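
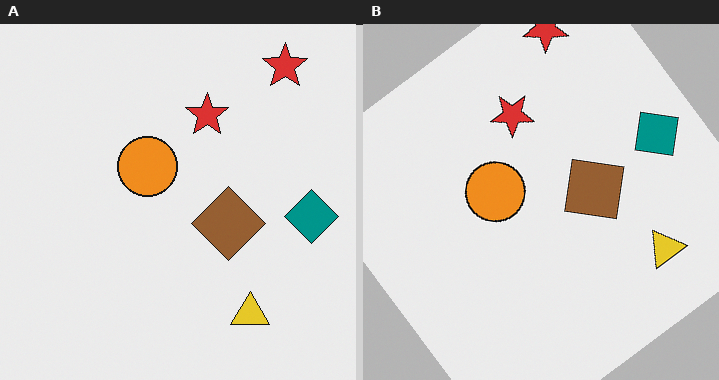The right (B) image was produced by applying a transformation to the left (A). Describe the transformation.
It was rotated counter-clockwise by a large amount — several tens of degrees.

Every shape is tilted by the same angle and the image corners show triangular fill wedges — a whole-image rotation by a non-right angle.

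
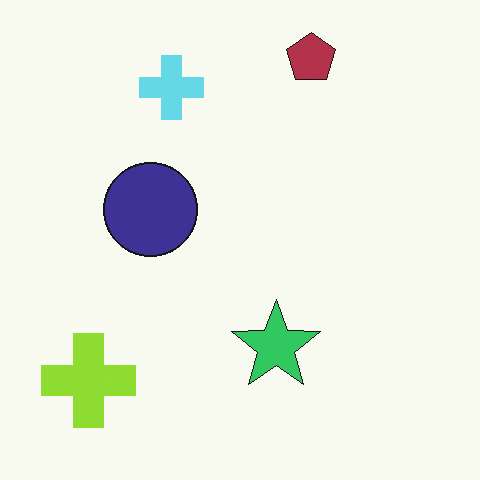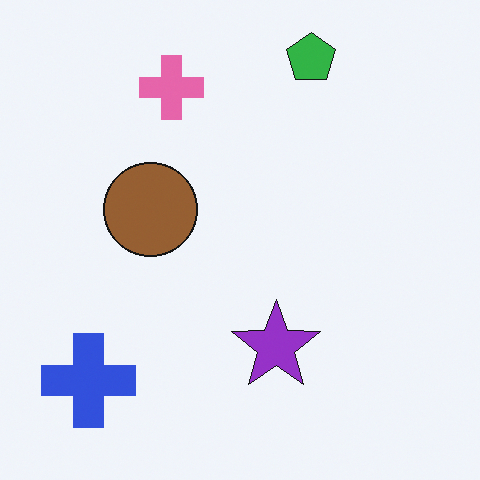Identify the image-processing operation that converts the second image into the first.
The transformation is: hue-shifted through roughly half the color wheel.

Every shape's color has rotated by the same amount around the hue wheel — a uniform hue shift.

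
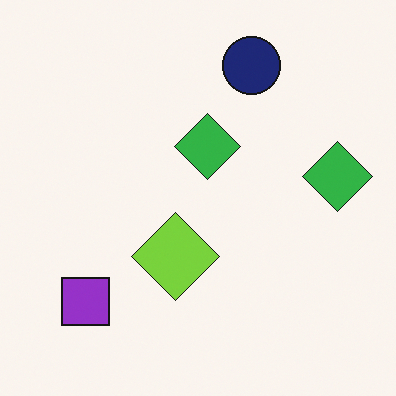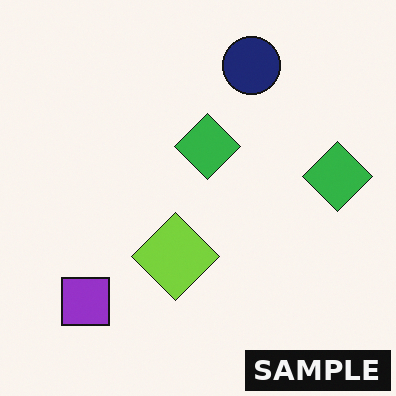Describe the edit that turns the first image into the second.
This is the original image watermarked with the text "SAMPLE" in the lower-right corner.

A dark label reading "SAMPLE" appears in the lower-right corner.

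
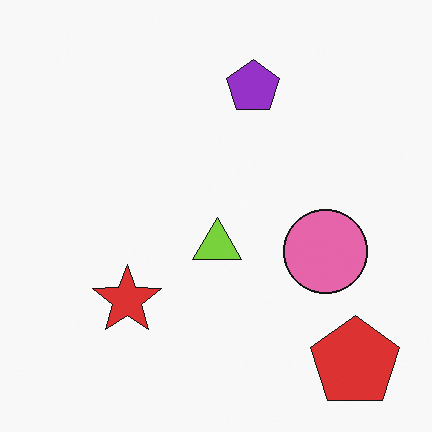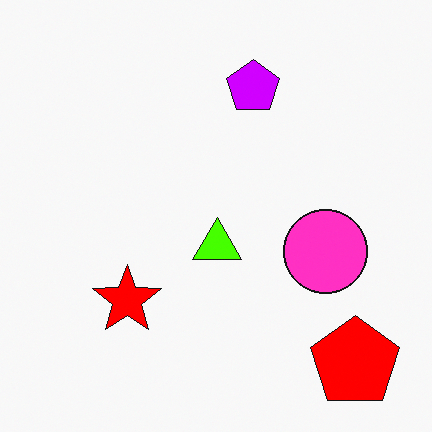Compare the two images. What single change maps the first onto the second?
It was heavily oversaturated.

All colors are more vivid — a global saturation change.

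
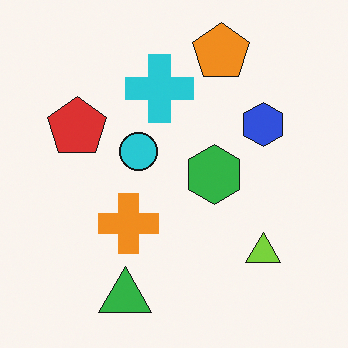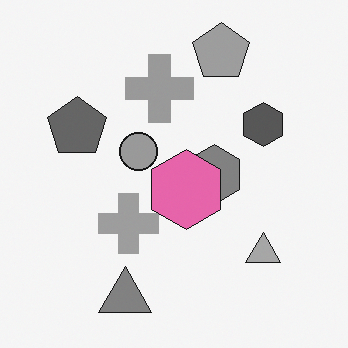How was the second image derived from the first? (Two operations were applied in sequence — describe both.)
The second image is the first converted to grayscale, then overlaid with an additional pink hexagon.

All color is removed — every shape is now a shade of grey. A pink hexagon appears in the second image that is absent from the first.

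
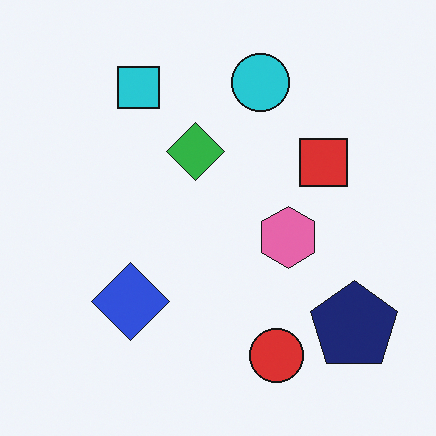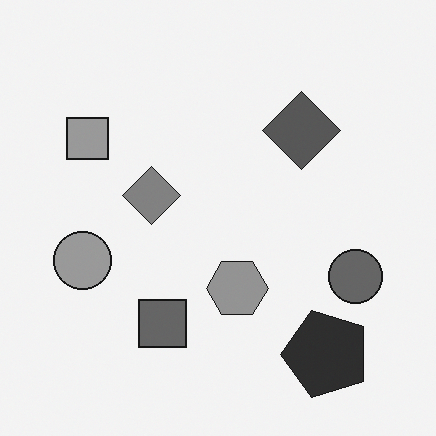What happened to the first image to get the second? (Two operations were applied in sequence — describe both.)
It was converted to grayscale, then transposed (reflected across the top-left ↔ bottom-right diagonal).

All color is removed — every shape is now a shade of grey. Shapes have swapped their row and column positions — what was in the top-right is now in the bottom-left — a diagonal reflection.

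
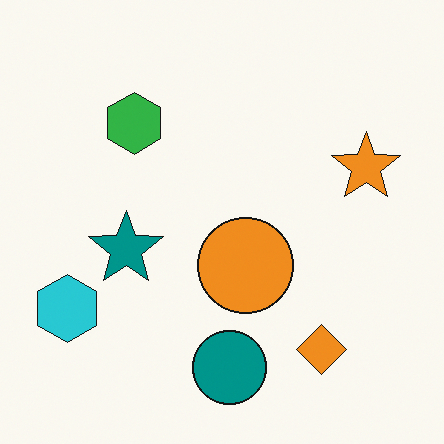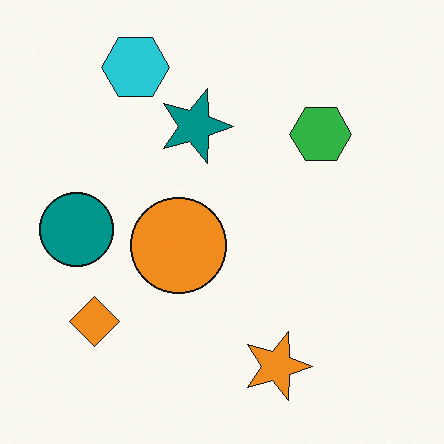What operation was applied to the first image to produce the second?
The second image is the first rotated 90° clockwise.

The cyan hexagon sits in the bottom-left of the first image and the top-left of the second — consistent with a whole-image 90° clockwise rotation.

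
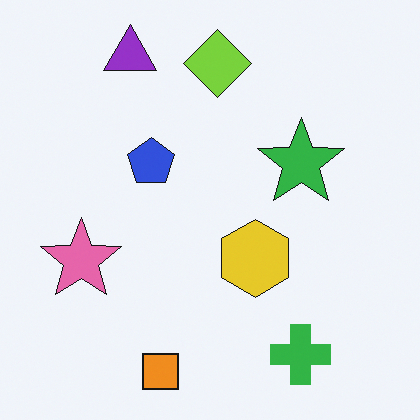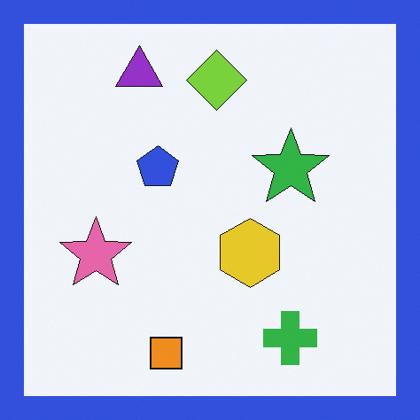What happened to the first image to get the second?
It was framed with a blue border.

A solid blue frame runs around the edge of the second image, with the content slightly shrunk inside it.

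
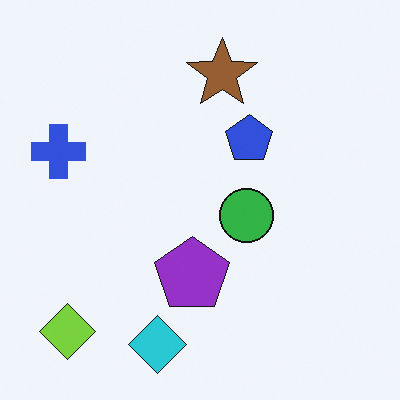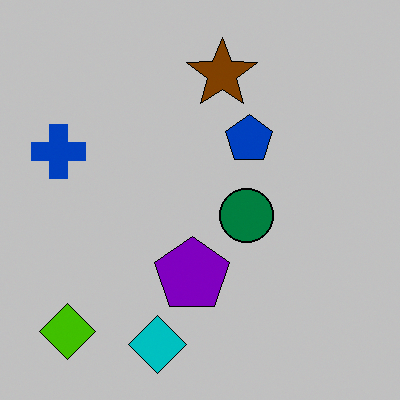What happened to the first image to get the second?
The second image is the first heavily posterized to just a handful of flat colors.

Each flat color has snapped to a coarser quantized level — most visibly, the near-white background has dropped to a flat grey.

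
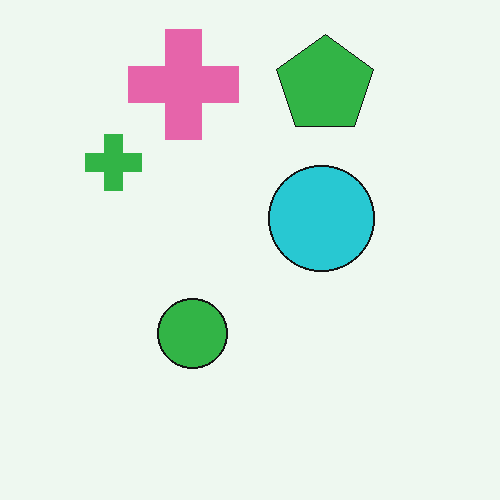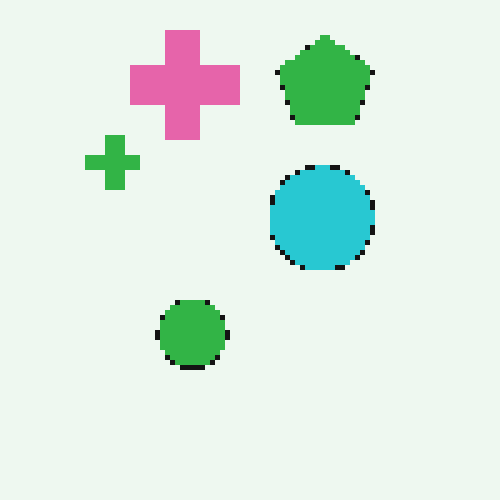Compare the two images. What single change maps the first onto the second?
Lightly pixelated (a mild mosaic effect).

Shapes are reduced to large square blocks; fine edges and outlines are lost — a downscale-then-upscale (mosaic) effect.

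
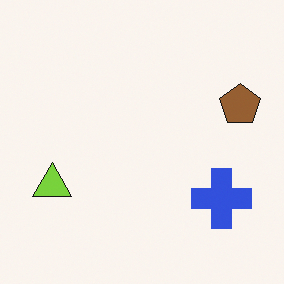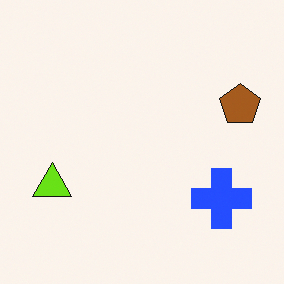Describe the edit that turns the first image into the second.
This is the original image slightly oversaturated.

All colors are more vivid — a global saturation change.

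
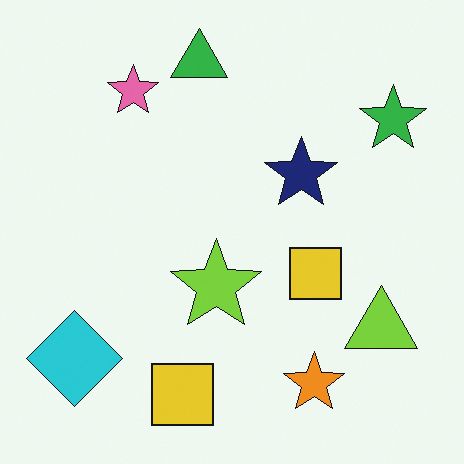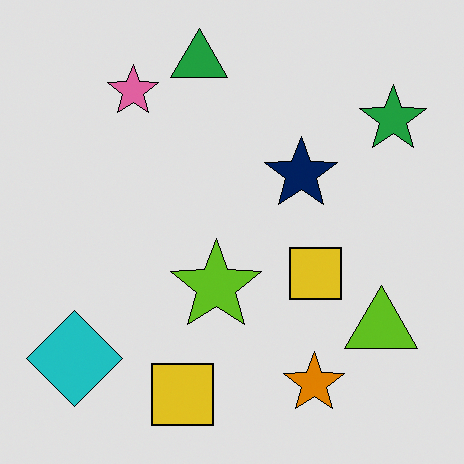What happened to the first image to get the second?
The transformation is: posterized to a reduced palette.

Each flat color has snapped to a coarser quantized level — most visibly, the near-white background has dropped to a flat grey.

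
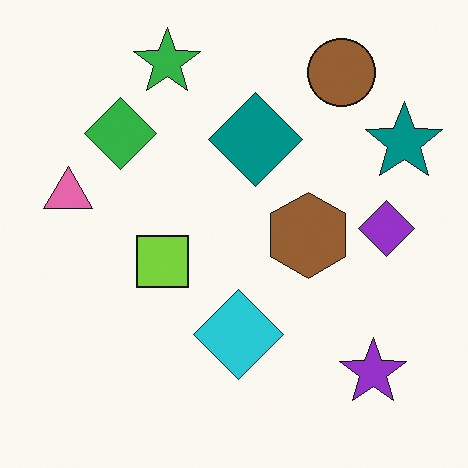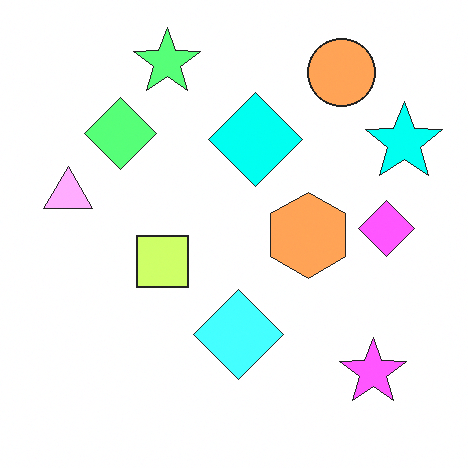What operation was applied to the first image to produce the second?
The transformation is: substantially brightened.

Every pixel — background and shapes alike — is uniformly brightened.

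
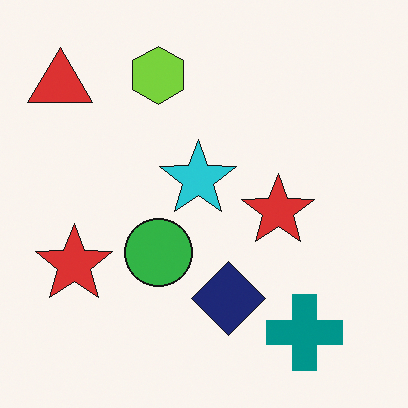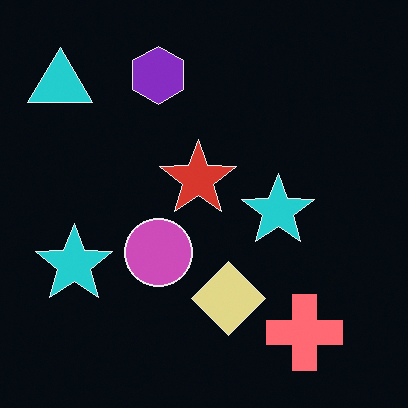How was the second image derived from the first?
The transformation is: color-inverted (negative).

The light background has become dark and every shape's color is its complement — a photographic negative.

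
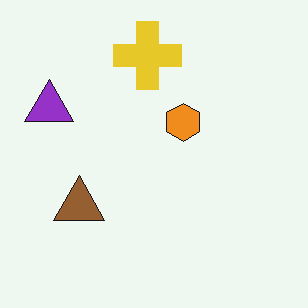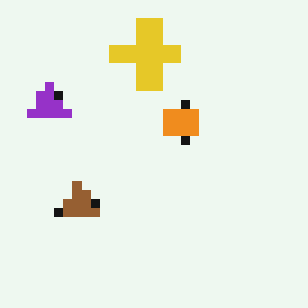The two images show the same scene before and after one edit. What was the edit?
This is the original image heavily pixelated into large blocks.

Shapes are reduced to large square blocks; fine edges and outlines are lost — a downscale-then-upscale (mosaic) effect.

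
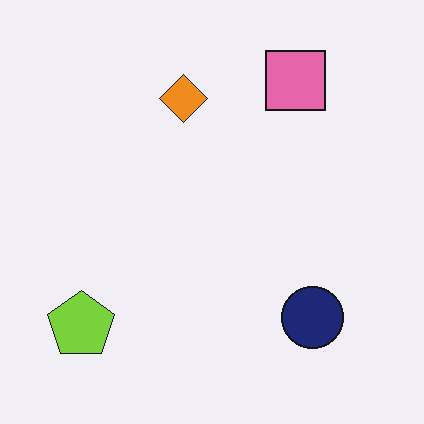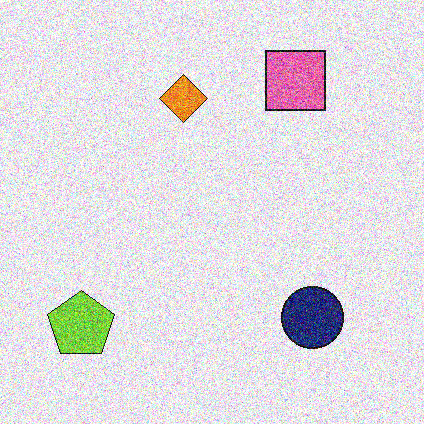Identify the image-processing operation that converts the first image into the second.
The image was degraded with heavy additive noise.

Random speckle covers the whole image, including the flat background.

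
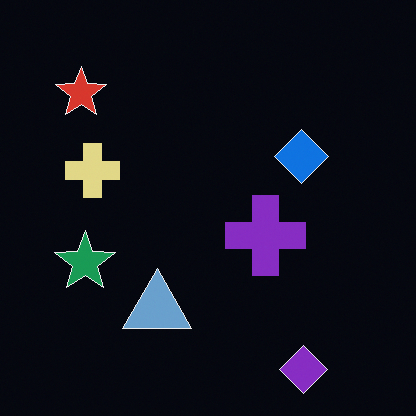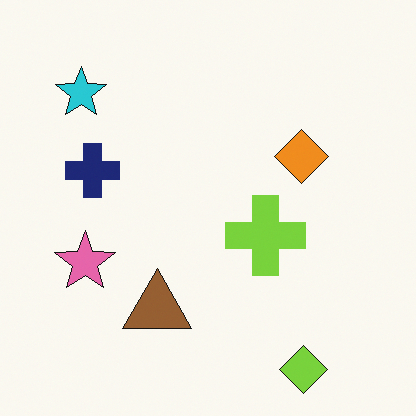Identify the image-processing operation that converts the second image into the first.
The first image is the second color-inverted (negative).

The light background has become dark and every shape's color is its complement — a photographic negative.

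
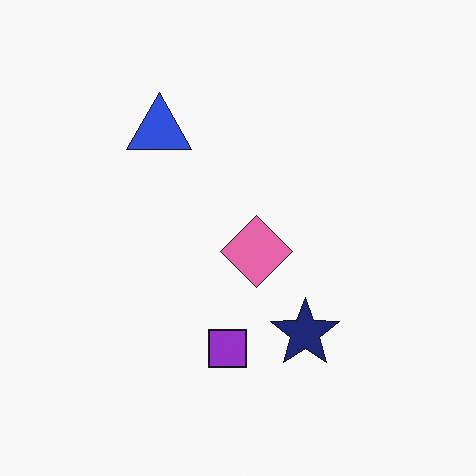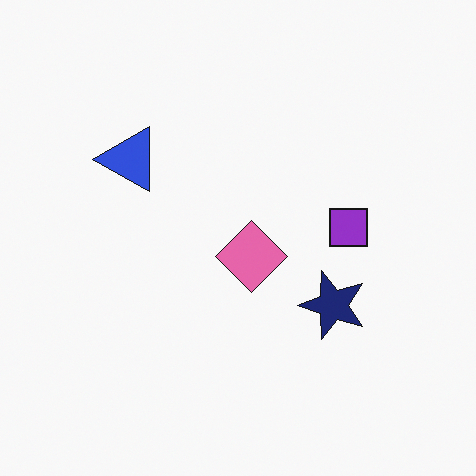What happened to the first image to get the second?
It was transposed (reflected across the top-left ↔ bottom-right diagonal).

Shapes have swapped their row and column positions — what was in the top-right is now in the bottom-left — a diagonal reflection.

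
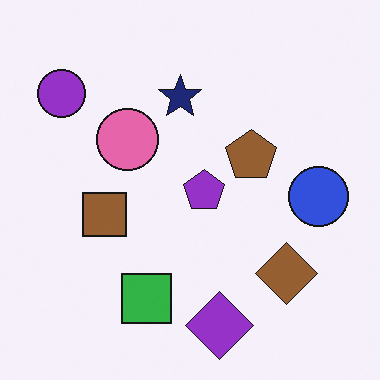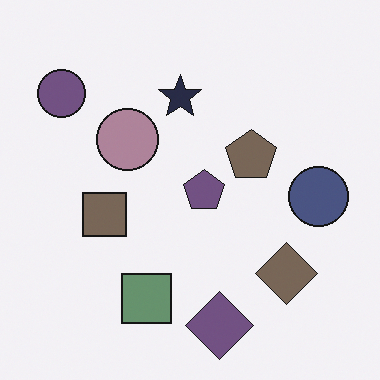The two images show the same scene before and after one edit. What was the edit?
It was heavily desaturated.

All colors are more muted and greyish — a global saturation change.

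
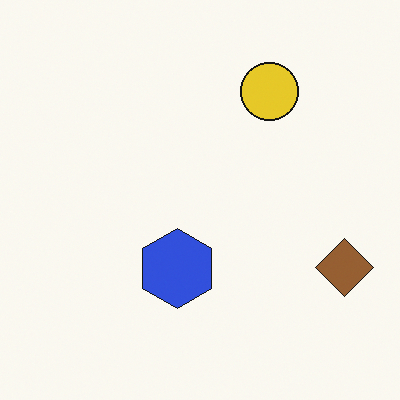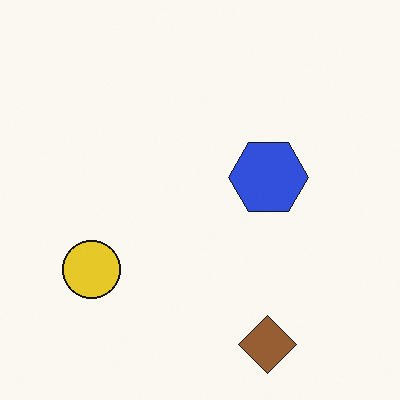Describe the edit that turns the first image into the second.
The second image is the first transposed (reflected across the top-left ↔ bottom-right diagonal).

Shapes have swapped their row and column positions — what was in the top-right is now in the bottom-left — a diagonal reflection.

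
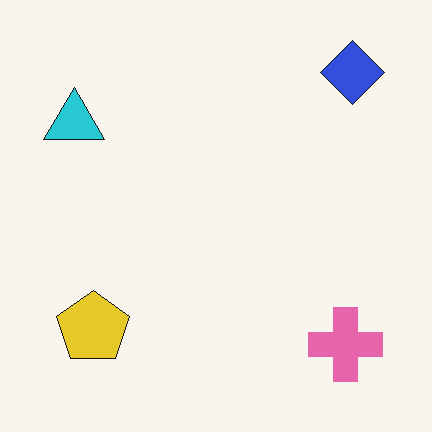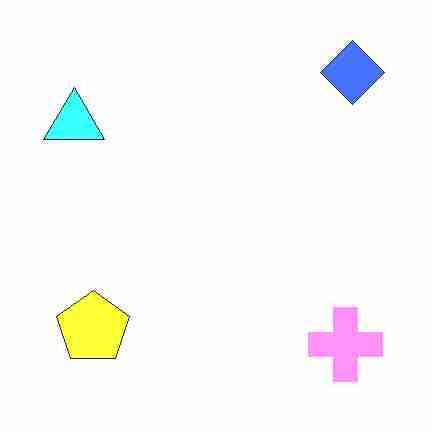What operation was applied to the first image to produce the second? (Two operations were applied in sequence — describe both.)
This is the original image brightened a lot, then degraded with heavy JPEG compression.

Every pixel — background and shapes alike — is uniformly brightened. Blocky 8×8 compression artifacts appear around shape edges and the flat background shows ringing — characteristic JPEG degradation.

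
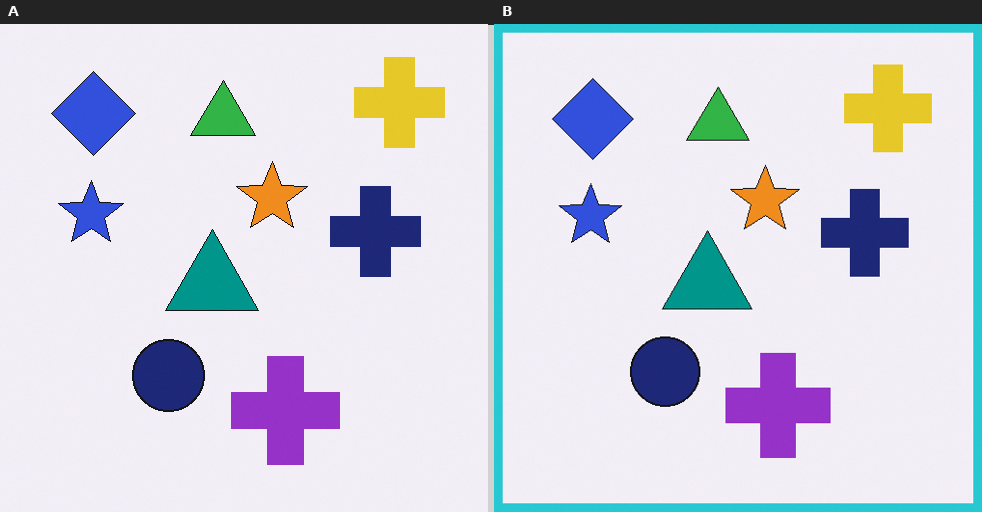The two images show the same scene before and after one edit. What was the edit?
Framed with a cyan border.

A solid cyan frame runs around the edge of the right (B) image, with the content slightly shrunk inside it.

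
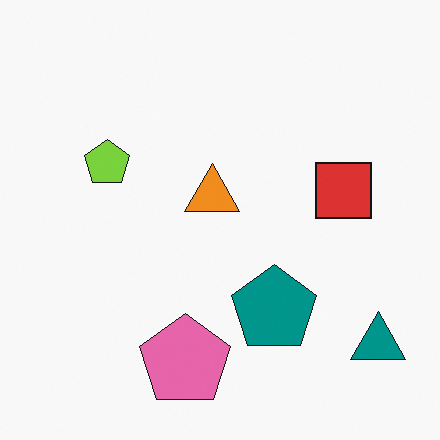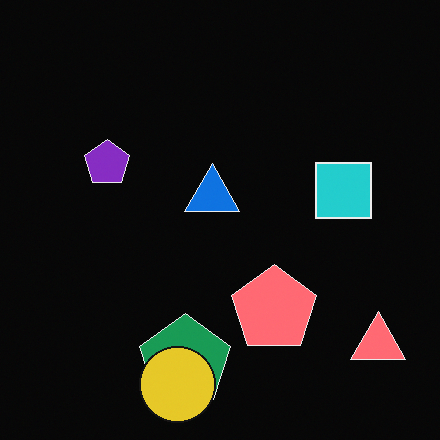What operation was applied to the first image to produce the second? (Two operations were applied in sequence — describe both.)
The second image is the first color-inverted (negative), then overlaid with an additional yellow circle.

The light background has become dark and every shape's color is its complement — a photographic negative. A yellow circle appears in the second image that is absent from the first.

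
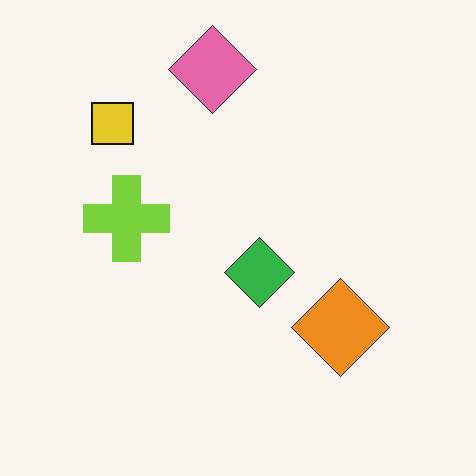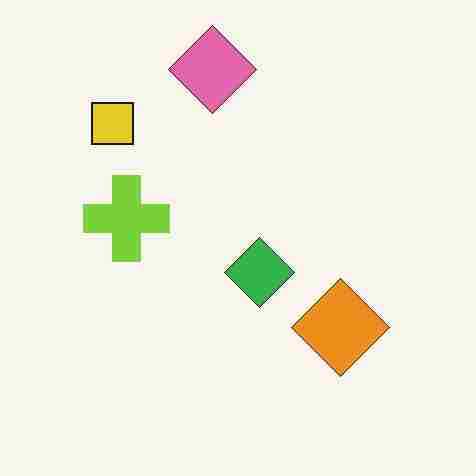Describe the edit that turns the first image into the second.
It was heavily JPEG-compressed with obvious blocking artifacts.

Blocky 8×8 compression artifacts appear around shape edges and the flat background shows ringing — characteristic JPEG degradation.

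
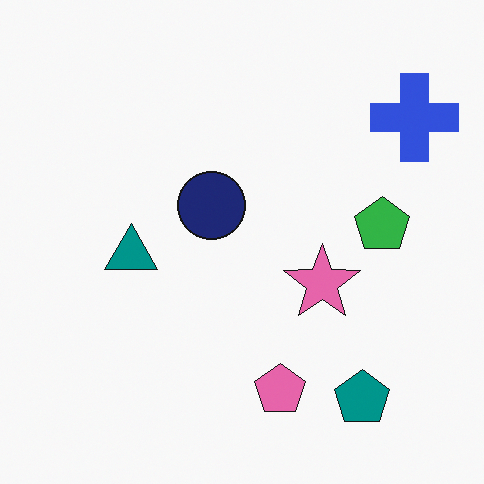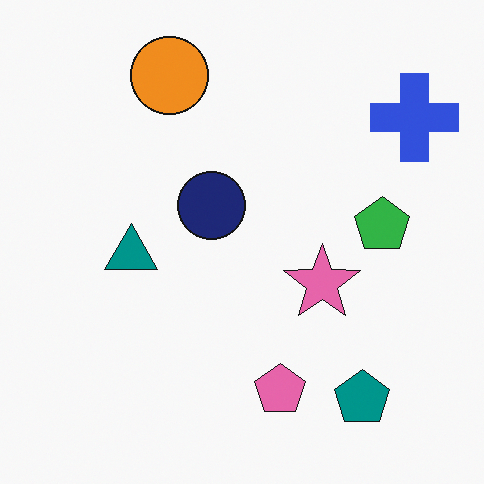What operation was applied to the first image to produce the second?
The transformation is: overlaid with an additional orange circle.

An orange circle appears in the second image that is absent from the first.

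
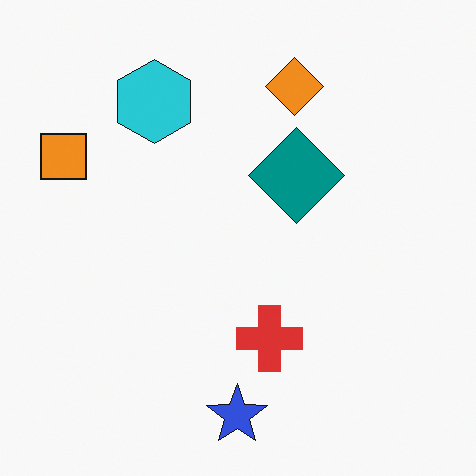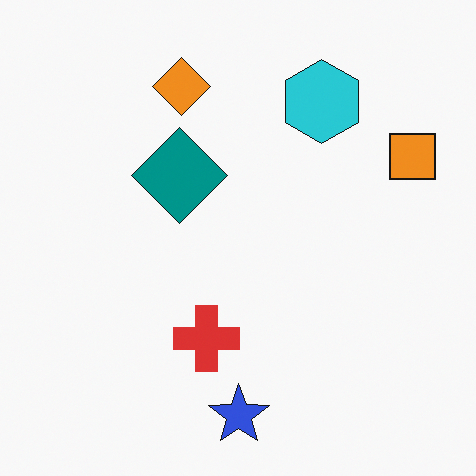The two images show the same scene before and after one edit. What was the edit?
The transformation is: flipped horizontally (left ↔ right).

The orange square is in the top-left of the first image and the top-right of the second — shapes on opposite sides of the vertical midline have swapped in a mirror flip.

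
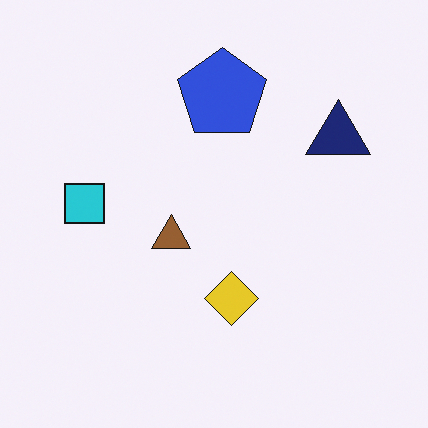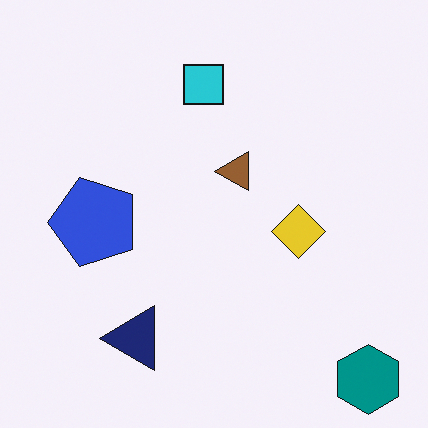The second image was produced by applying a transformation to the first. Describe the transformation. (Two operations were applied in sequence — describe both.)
The second image is the first transposed (reflected across the top-left ↔ bottom-right diagonal), then overlaid with an additional teal hexagon.

Shapes have swapped their row and column positions — what was in the top-right is now in the bottom-left — a diagonal reflection. A teal hexagon appears in the second image that is absent from the first.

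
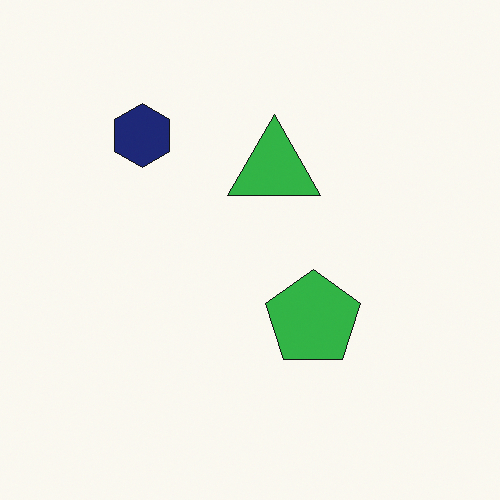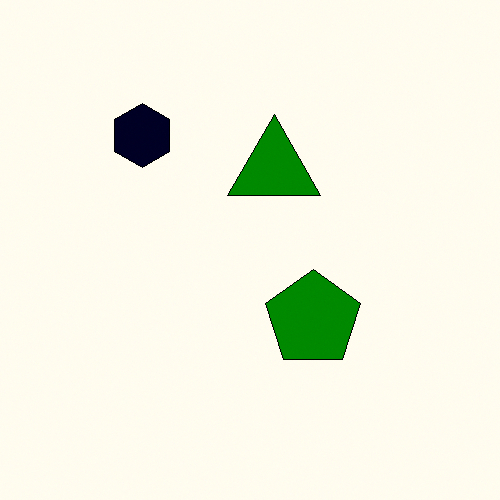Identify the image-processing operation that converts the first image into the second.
The transformation is: given much higher contrast.

Tones are pushed away from mid-grey across the whole image — a global contrast change.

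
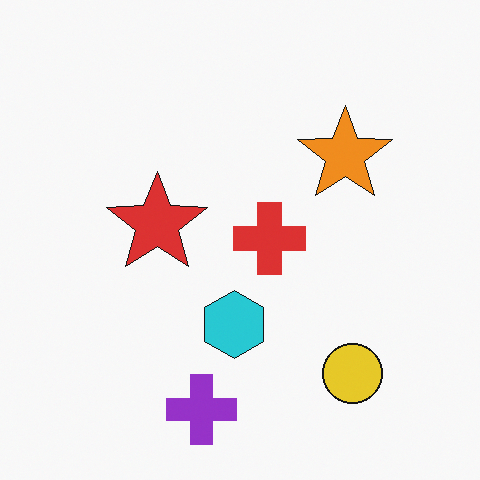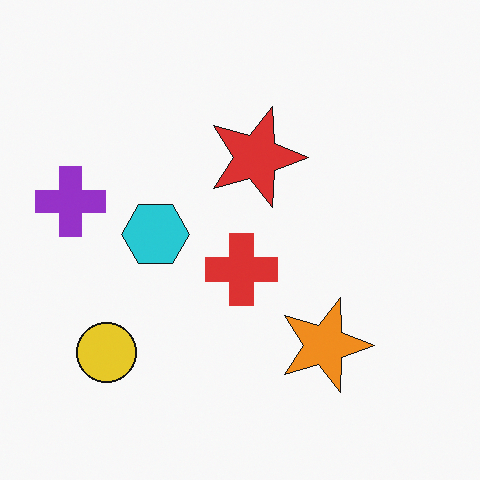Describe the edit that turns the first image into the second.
It was rotated 90° clockwise.

The yellow circle sits in the bottom-right of the first image and the bottom-left of the second — consistent with a whole-image 90° clockwise rotation.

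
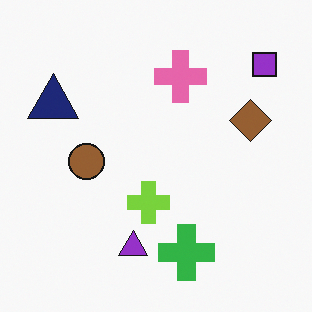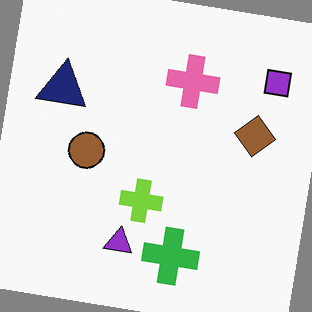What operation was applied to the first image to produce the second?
The transformation is: rotated clockwise by a few degrees.

Every shape is tilted by the same angle and the image corners show triangular fill wedges — a whole-image rotation by a non-right angle.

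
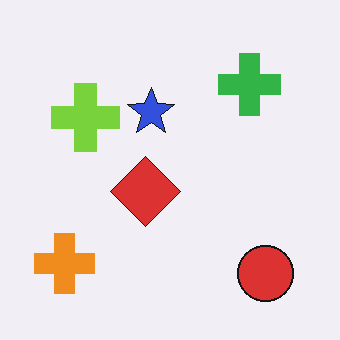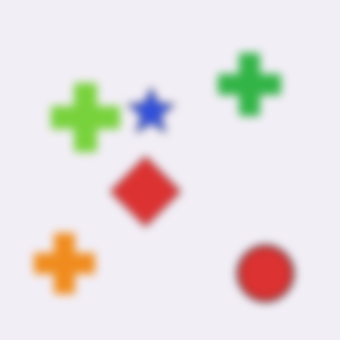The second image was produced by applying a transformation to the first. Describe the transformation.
It was noticeably gaussian-blurred.

Shape edges and outlines are uniformly softened across the whole image.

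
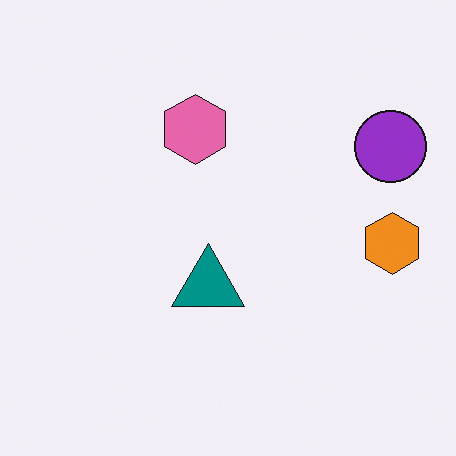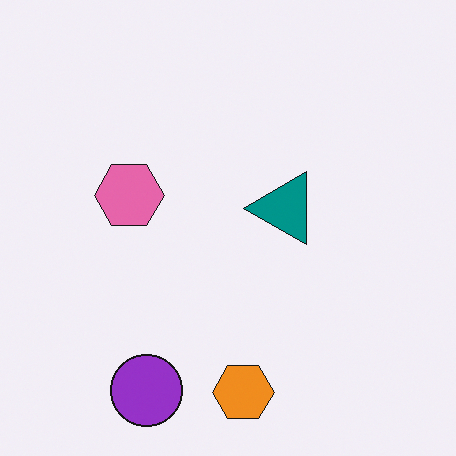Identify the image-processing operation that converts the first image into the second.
This is the original image transposed (reflected across the top-left ↔ bottom-right diagonal).

Shapes have swapped their row and column positions — what was in the top-right is now in the bottom-left — a diagonal reflection.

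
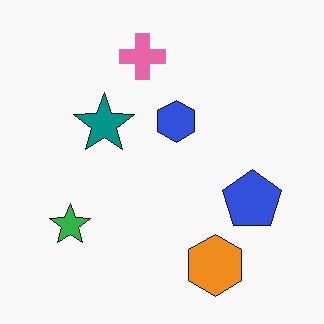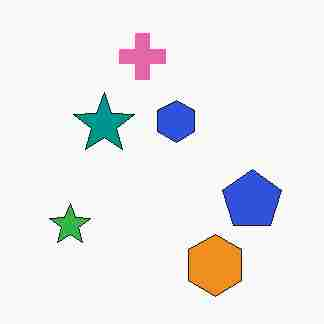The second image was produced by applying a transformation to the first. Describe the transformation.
The second image is the first degraded with heavy JPEG compression.

Blocky 8×8 compression artifacts appear around shape edges and the flat background shows ringing — characteristic JPEG degradation.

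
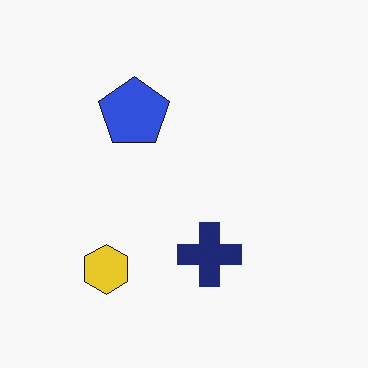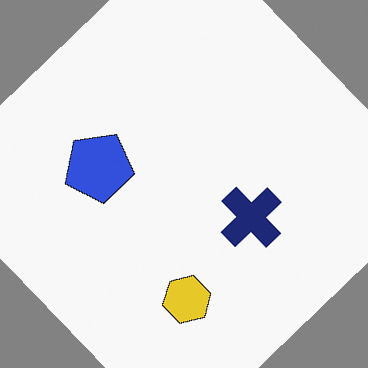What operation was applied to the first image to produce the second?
Rotated counter-clockwise by a large amount — several tens of degrees.

Every shape is tilted by the same angle and the image corners show triangular fill wedges — a whole-image rotation by a non-right angle.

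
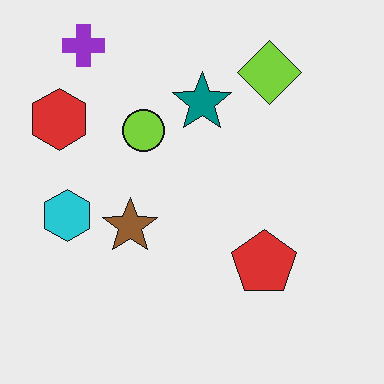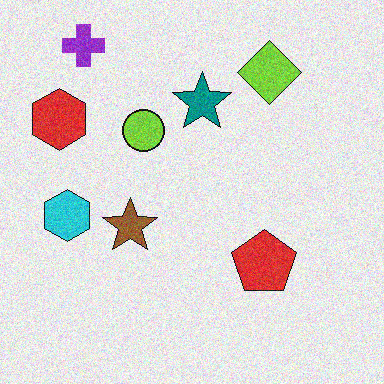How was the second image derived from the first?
It was degraded with moderate additive noise.

Random speckle covers the whole image, including the flat background.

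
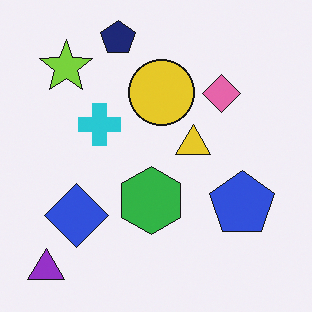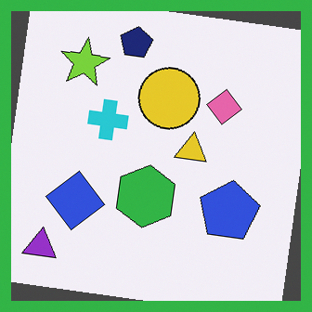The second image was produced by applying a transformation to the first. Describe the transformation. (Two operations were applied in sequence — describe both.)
The image was rotated clockwise by a few degrees, then framed with a green border.

Every shape is tilted by the same angle and the image corners show triangular fill wedges — a whole-image rotation by a non-right angle. A solid green frame runs around the edge of the second image, with the content slightly shrunk inside it.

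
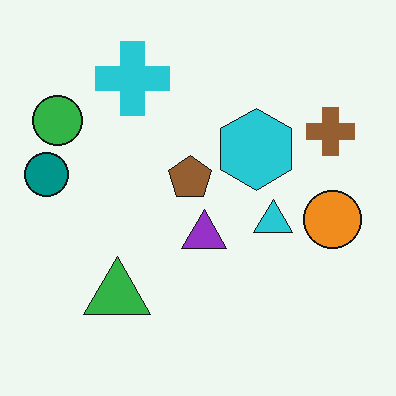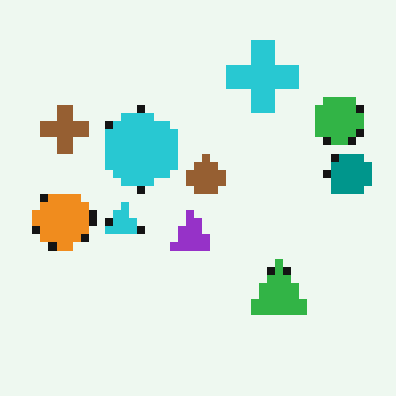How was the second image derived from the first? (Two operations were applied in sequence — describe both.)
Moderately pixelated, then flipped horizontally (left ↔ right).

Shapes are reduced to large square blocks; fine edges and outlines are lost — a downscale-then-upscale (mosaic) effect. The teal circle is in the left of the first image and the right of the second — shapes on opposite sides of the vertical midline have swapped in a mirror flip.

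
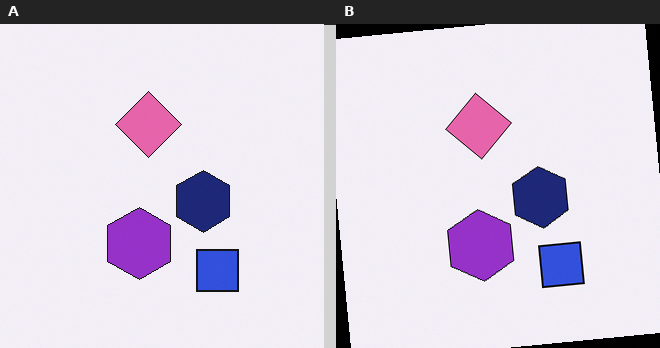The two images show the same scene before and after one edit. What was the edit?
The right (B) image is the left (A) rotated counter-clockwise by a few degrees.

Every shape is tilted by the same angle and the image corners show triangular fill wedges — a whole-image rotation by a non-right angle.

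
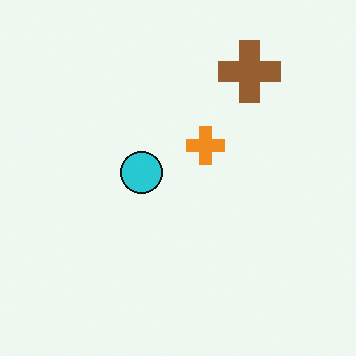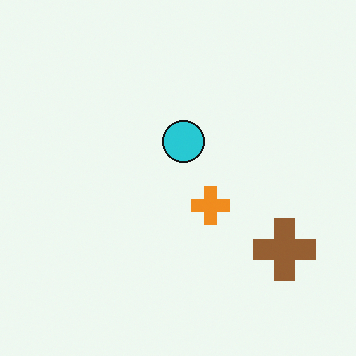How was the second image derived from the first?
Rotated 90° clockwise.

The brown cross sits in the top-right of the first image and the bottom-right of the second — consistent with a whole-image 90° clockwise rotation.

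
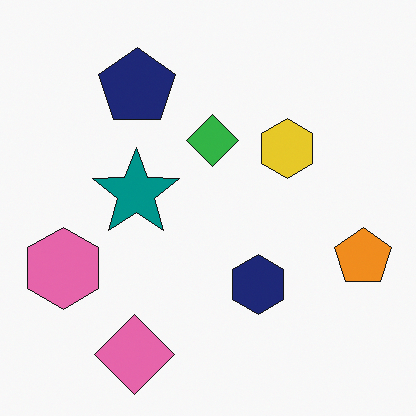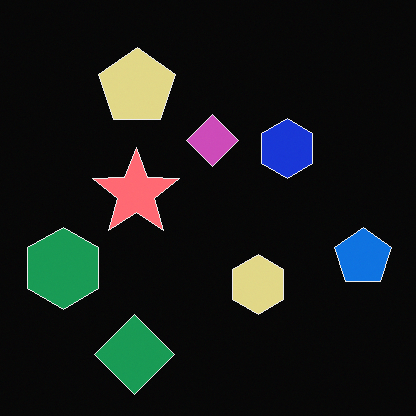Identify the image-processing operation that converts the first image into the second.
The image was color-inverted (negative).

The light background has become dark and every shape's color is its complement — a photographic negative.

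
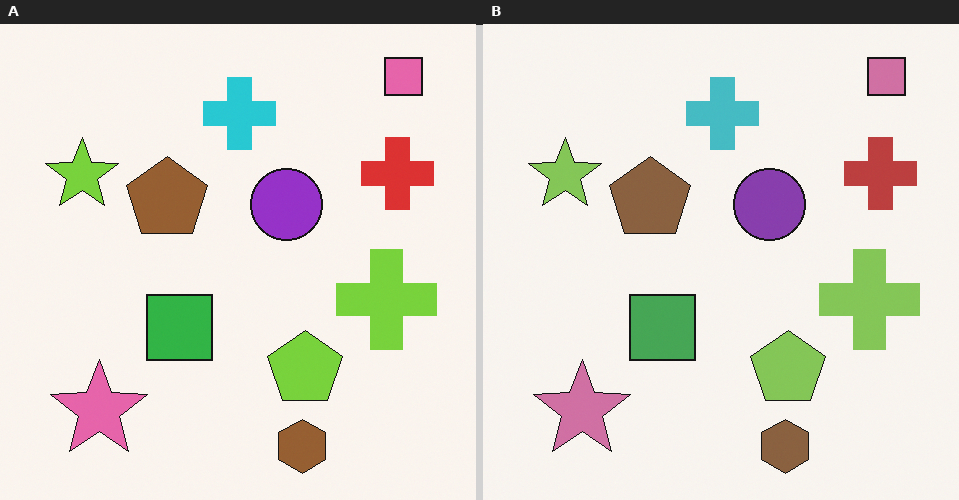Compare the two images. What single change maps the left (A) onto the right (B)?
This is the original image slightly desaturated.

All colors are more muted and greyish — a global saturation change.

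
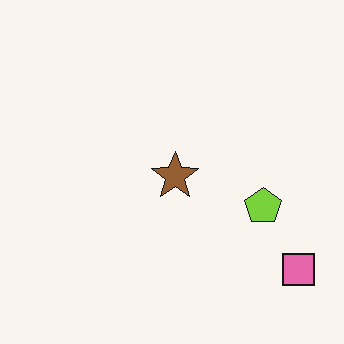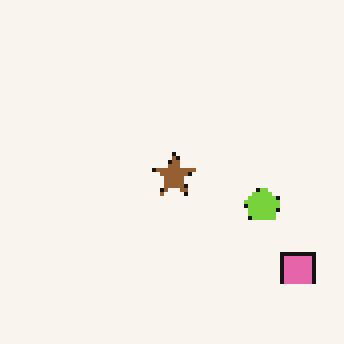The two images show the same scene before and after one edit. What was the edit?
The second image is the first mildly pixelated.

Shapes are reduced to large square blocks; fine edges and outlines are lost — a downscale-then-upscale (mosaic) effect.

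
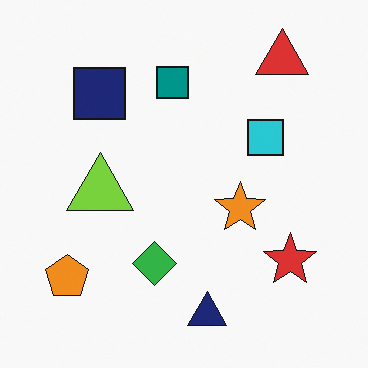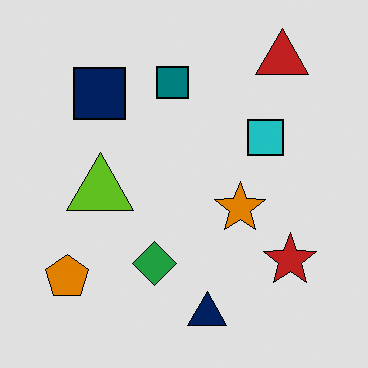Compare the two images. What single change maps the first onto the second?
The second image is the first posterized to a reduced palette.

Each flat color has snapped to a coarser quantized level — most visibly, the near-white background has dropped to a flat grey.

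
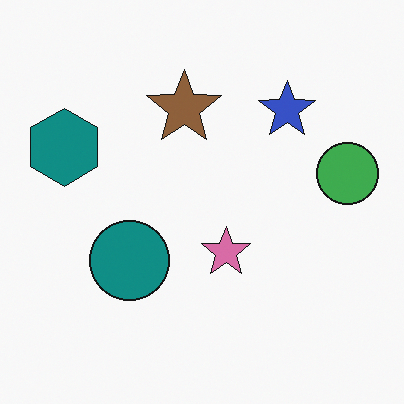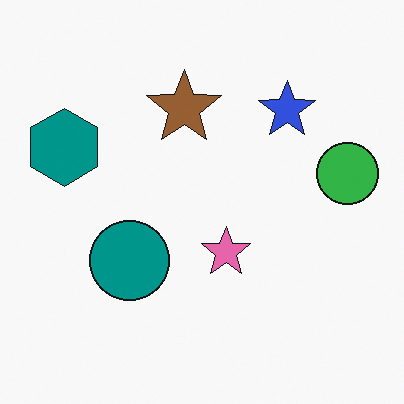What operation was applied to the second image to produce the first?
The transformation is: slightly desaturated.

All colors are more muted and greyish — a global saturation change.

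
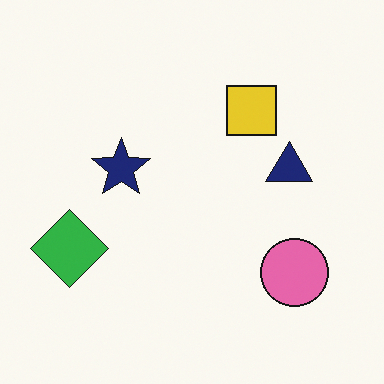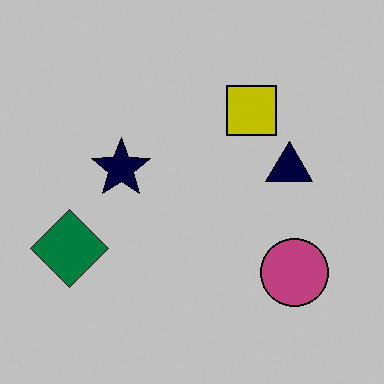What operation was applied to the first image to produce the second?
The transformation is: heavily posterized to just a handful of flat colors.

Each flat color has snapped to a coarser quantized level — most visibly, the near-white background has dropped to a flat grey.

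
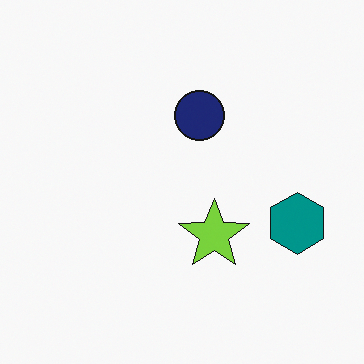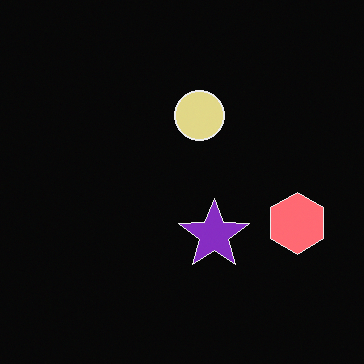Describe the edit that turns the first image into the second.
It was color-inverted (negative).

The light background has become dark and every shape's color is its complement — a photographic negative.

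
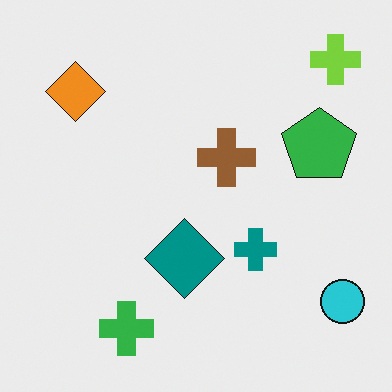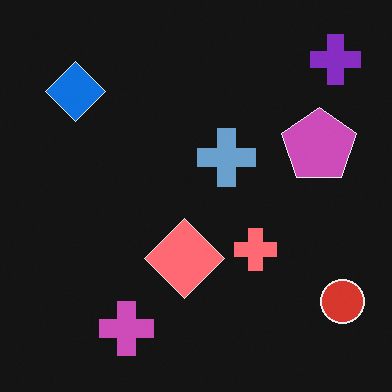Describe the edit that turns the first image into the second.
It was color-inverted (negative).

The light background has become dark and every shape's color is its complement — a photographic negative.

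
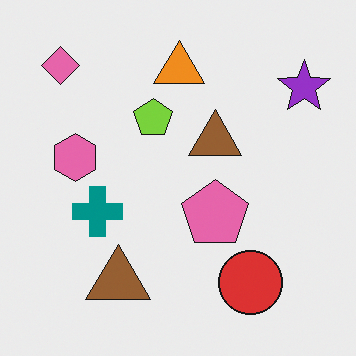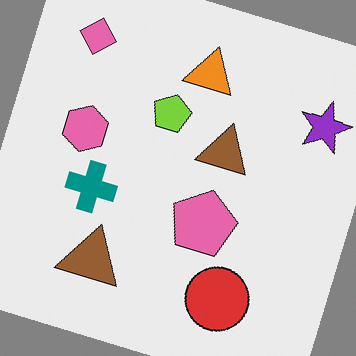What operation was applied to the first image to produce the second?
It was rotated clockwise by a clearly visible amount.

Every shape is tilted by the same angle and the image corners show triangular fill wedges — a whole-image rotation by a non-right angle.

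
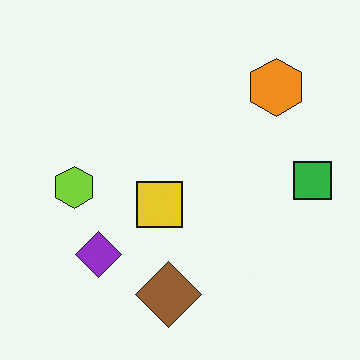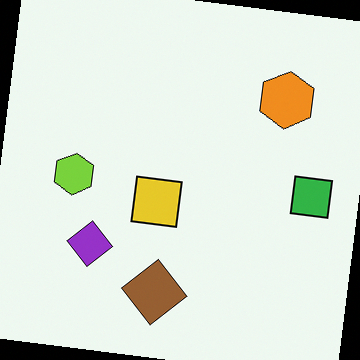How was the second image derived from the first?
This is the original image rotated clockwise by a small amount.

Every shape is tilted by the same angle and the image corners show triangular fill wedges — a whole-image rotation by a non-right angle.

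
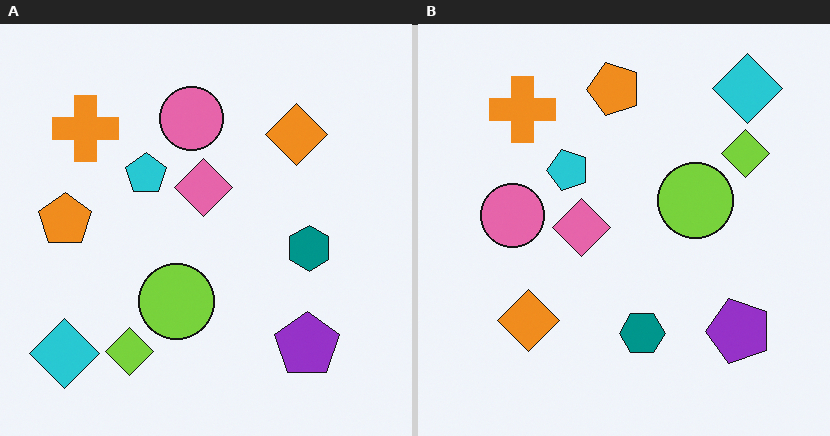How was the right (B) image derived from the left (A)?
This is the original image transposed (reflected across the top-left ↔ bottom-right diagonal).

Shapes have swapped their row and column positions — what was in the top-right is now in the bottom-left — a diagonal reflection.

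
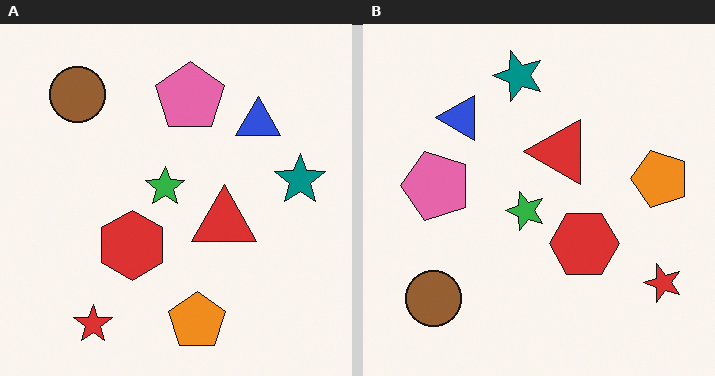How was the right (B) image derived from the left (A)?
Rotated 90° counter-clockwise.

The red star sits in the bottom-left of the left (A) image and the bottom-right of the right (B) — consistent with a whole-image 90° counter-clockwise rotation.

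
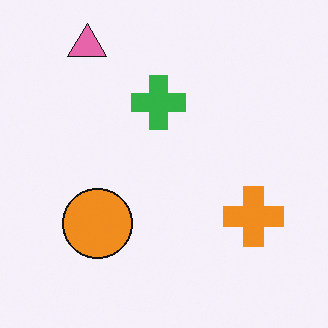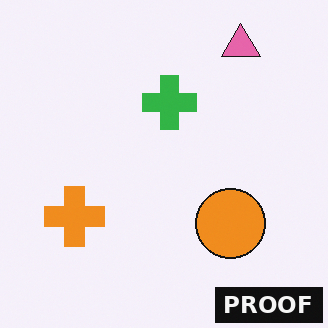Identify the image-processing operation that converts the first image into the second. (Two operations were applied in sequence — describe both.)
The image was flipped horizontally (left ↔ right), then watermarked with the text "PROOF" in the lower-right corner.

The orange cross is in the right of the first image and the left of the second — shapes on opposite sides of the vertical midline have swapped in a mirror flip. A dark label reading "PROOF" appears in the lower-right corner.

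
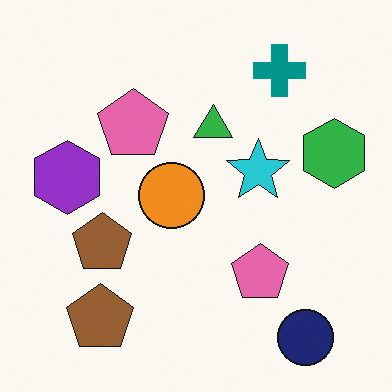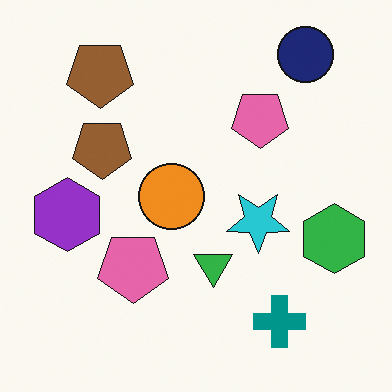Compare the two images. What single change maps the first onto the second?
This is the original image flipped vertically (top ↔ bottom).

The navy circle is in the bottom-right of the first image and the top-right of the second — shapes on opposite sides of the horizontal midline have swapped in a mirror flip.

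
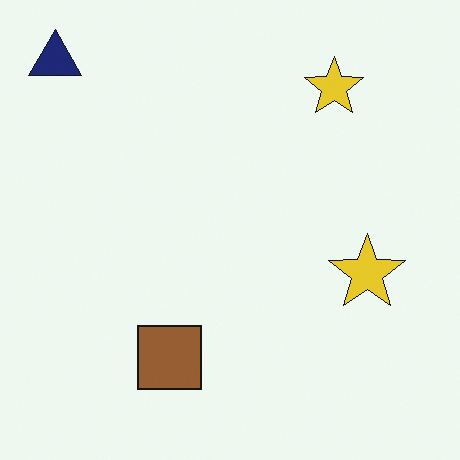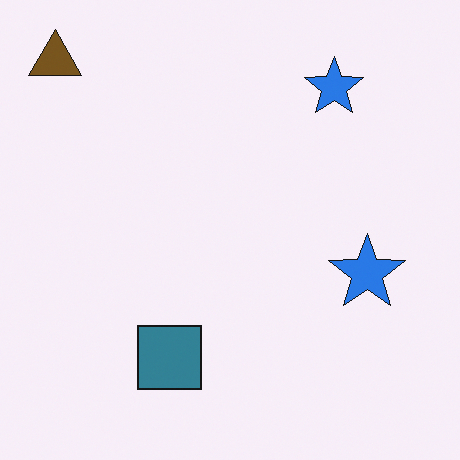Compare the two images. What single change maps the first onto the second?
The second image is the first hue-shifted by a large amount.

Every shape's color has rotated by the same amount around the hue wheel — a uniform hue shift.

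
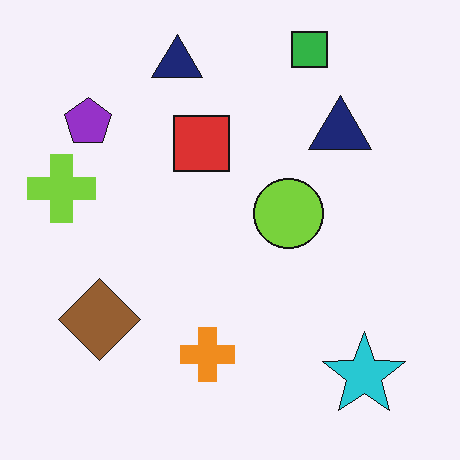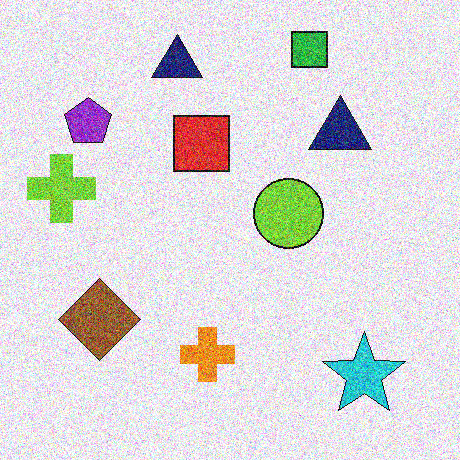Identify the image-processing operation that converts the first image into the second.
The transformation is: degraded with heavy additive noise.

Random speckle covers the whole image, including the flat background.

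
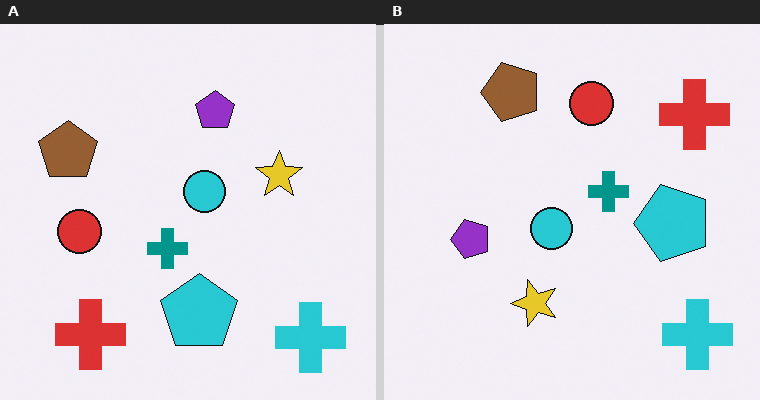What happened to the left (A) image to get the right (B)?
It was transposed (reflected across the top-left ↔ bottom-right diagonal).

Shapes have swapped their row and column positions — what was in the top-right is now in the bottom-left — a diagonal reflection.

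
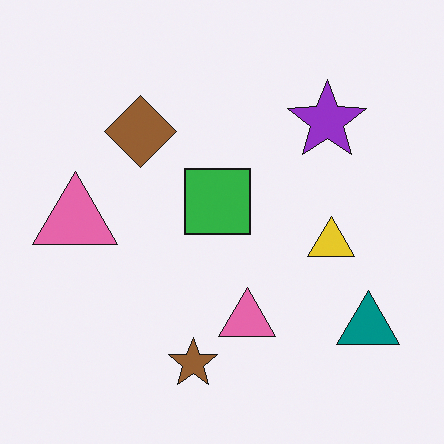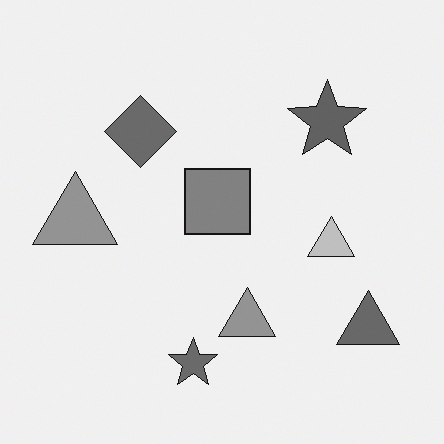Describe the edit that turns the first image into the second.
The image was converted to grayscale.

All color is removed — every shape is now a shade of grey.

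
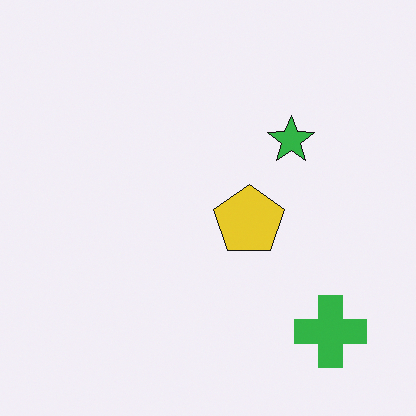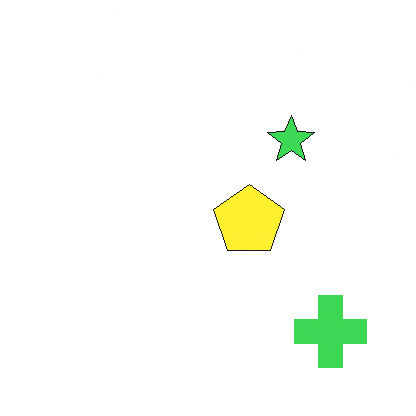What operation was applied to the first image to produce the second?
The transformation is: brightened a little.

Every pixel — background and shapes alike — is uniformly brightened.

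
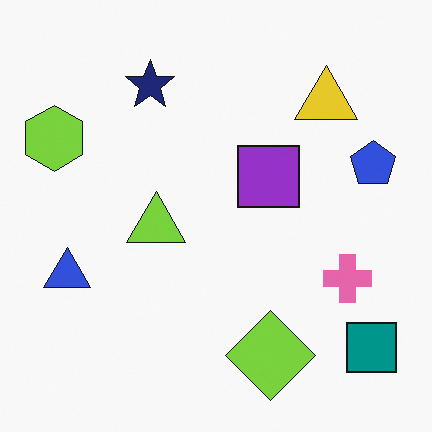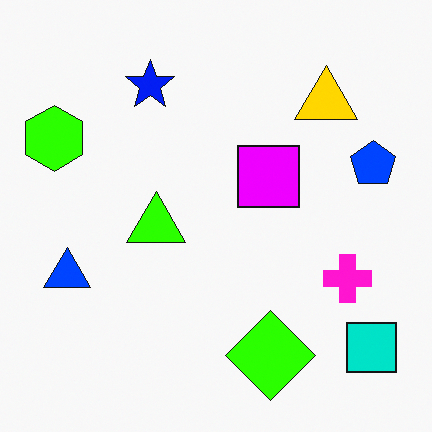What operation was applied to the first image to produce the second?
This is the original image heavily oversaturated.

All colors are more vivid — a global saturation change.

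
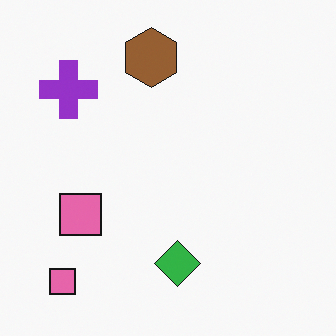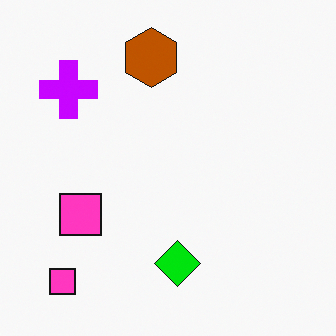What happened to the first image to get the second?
The second image is the first made much more vivid (saturation change).

All colors are more vivid — a global saturation change.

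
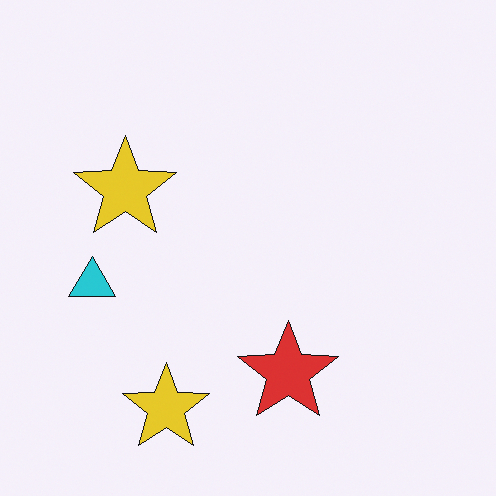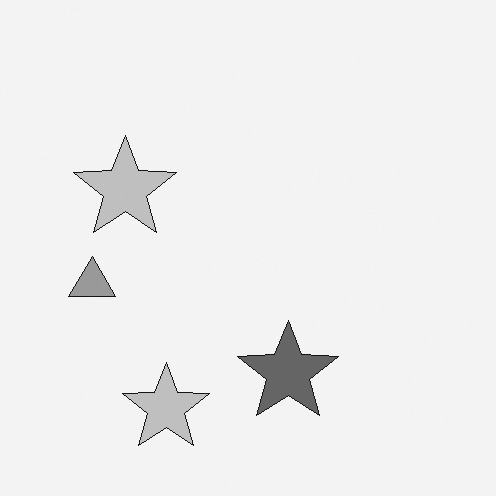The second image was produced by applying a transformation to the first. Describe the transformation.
The image was converted to grayscale.

All color is removed — every shape is now a shade of grey.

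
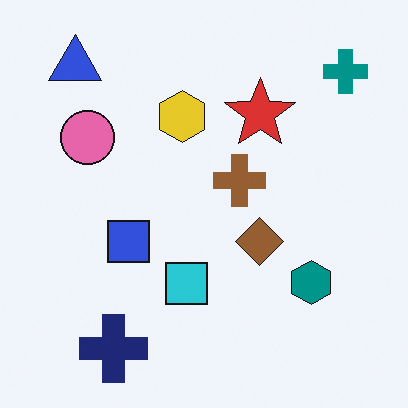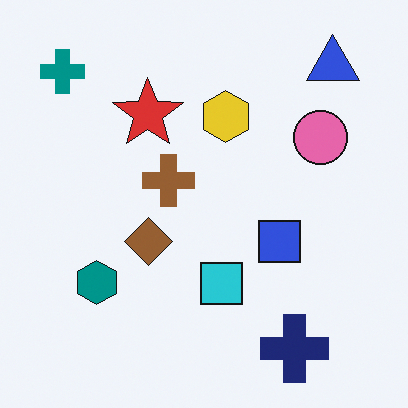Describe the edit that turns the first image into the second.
It was flipped horizontally (left ↔ right).

The teal cross is in the top-right of the first image and the top-left of the second — shapes on opposite sides of the vertical midline have swapped in a mirror flip.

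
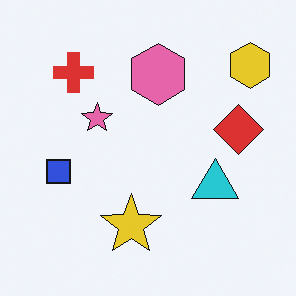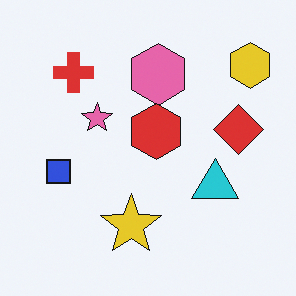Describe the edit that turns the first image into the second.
This is the original image overlaid with an additional red hexagon.

A red hexagon appears in the second image that is absent from the first.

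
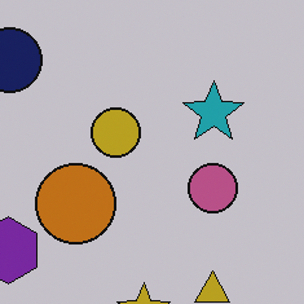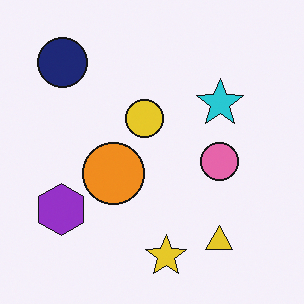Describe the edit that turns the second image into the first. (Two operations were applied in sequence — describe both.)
This is the original image slightly darkened, then cropped slightly and scaled back up.

Every pixel — background and shapes alike — is uniformly darkened. The visible shapes are larger and the field of view is narrower; shapes near the original edges may be partly or wholly outside the frame — a crop-and-rescale.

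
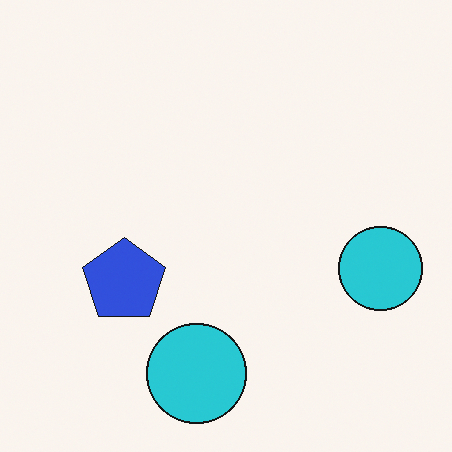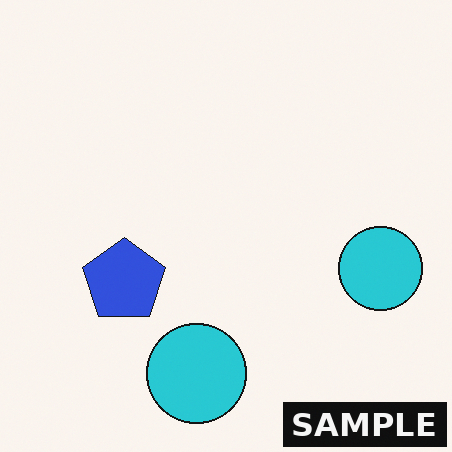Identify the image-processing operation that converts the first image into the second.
Watermarked with the text "SAMPLE" in the lower-right corner.

A dark label reading "SAMPLE" appears in the lower-right corner.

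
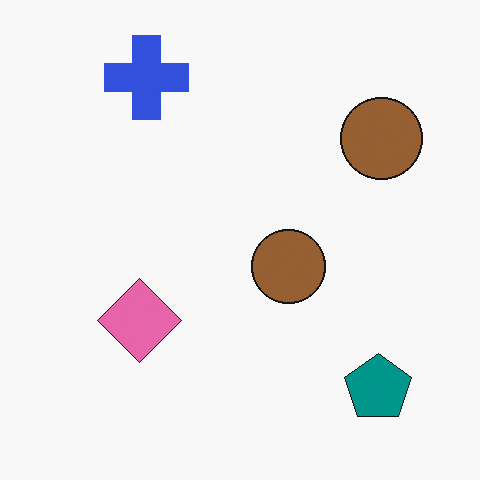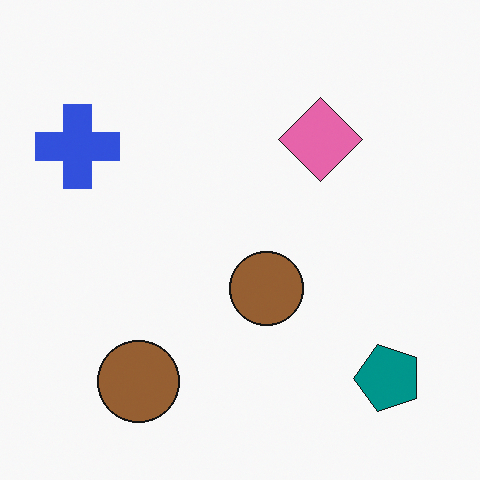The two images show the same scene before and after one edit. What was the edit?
The second image is the first transposed (reflected across the top-left ↔ bottom-right diagonal).

Shapes have swapped their row and column positions — what was in the top-right is now in the bottom-left — a diagonal reflection.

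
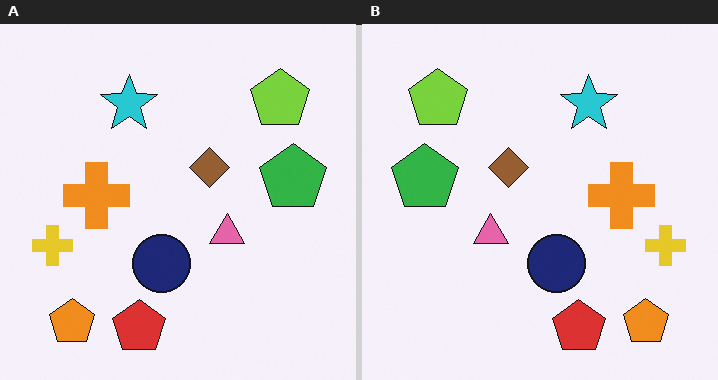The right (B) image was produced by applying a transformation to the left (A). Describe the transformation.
It was flipped horizontally (left ↔ right).

The yellow cross is in the left of the left (A) image and the right of the right (B) — shapes on opposite sides of the vertical midline have swapped in a mirror flip.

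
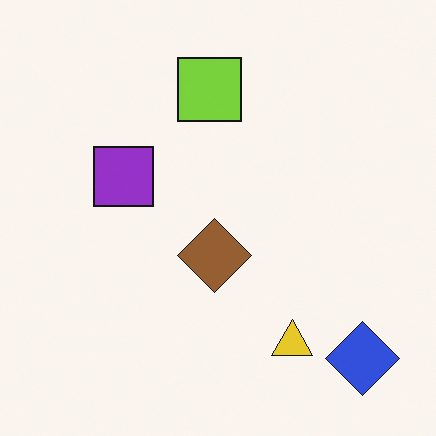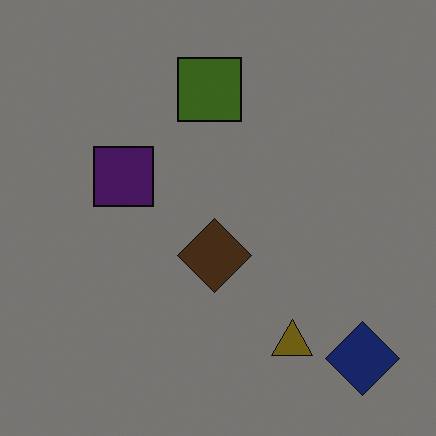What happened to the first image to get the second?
Substantially darkened.

Every pixel — background and shapes alike — is uniformly darkened.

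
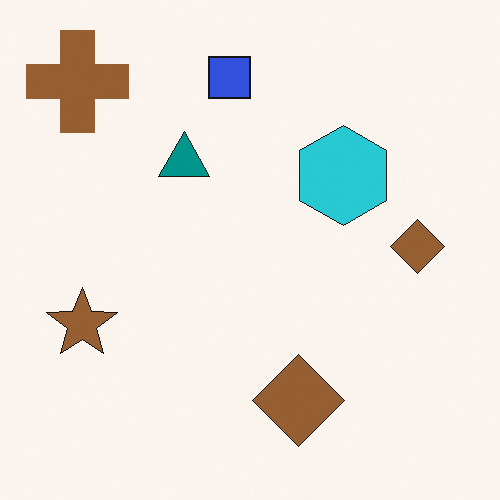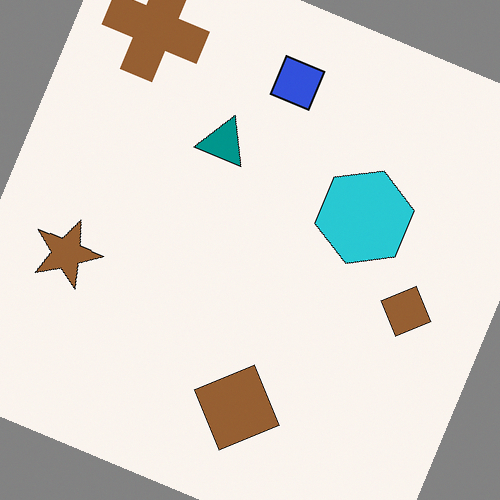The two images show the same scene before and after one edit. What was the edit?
It was rotated clockwise by a clearly visible amount.

Every shape is tilted by the same angle and the image corners show triangular fill wedges — a whole-image rotation by a non-right angle.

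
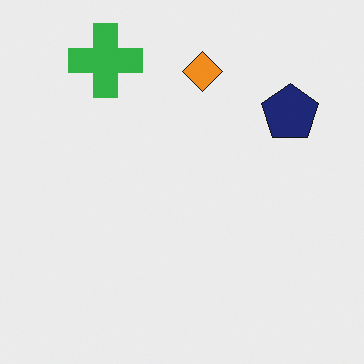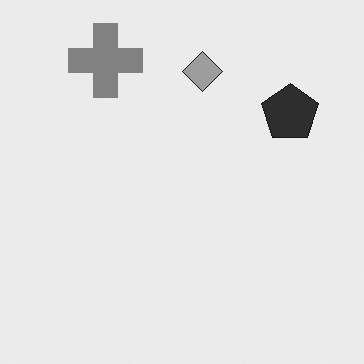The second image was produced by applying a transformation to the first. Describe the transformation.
This is the original image converted to grayscale.

All color is removed — every shape is now a shade of grey.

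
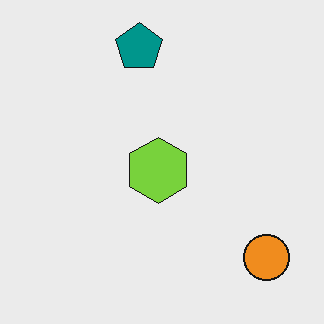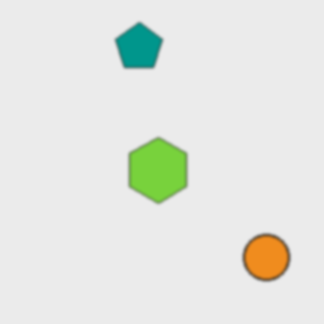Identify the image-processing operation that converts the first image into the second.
The transformation is: slightly softened.

Shape edges and outlines are uniformly softened across the whole image.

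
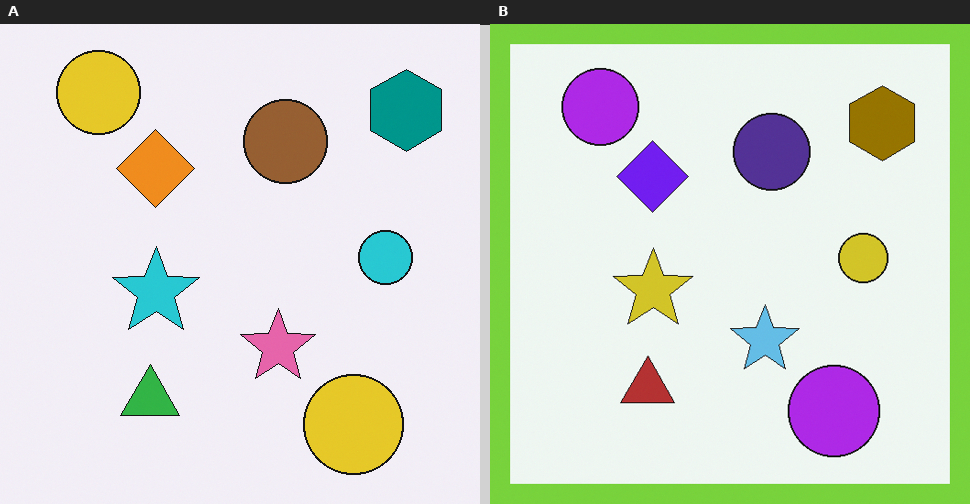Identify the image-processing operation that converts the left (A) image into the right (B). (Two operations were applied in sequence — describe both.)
This is the original image hue-shifted through roughly half the color wheel, then framed with a lime border.

Every shape's color has rotated by the same amount around the hue wheel — a uniform hue shift. A solid lime frame runs around the edge of the right (B) image, with the content slightly shrunk inside it.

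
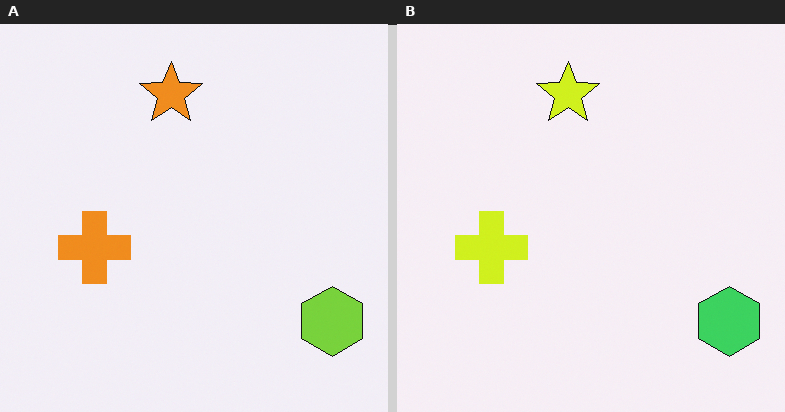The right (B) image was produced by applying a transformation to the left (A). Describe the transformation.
It was hue-shifted by a small amount.

Every shape's color has rotated by the same amount around the hue wheel — a uniform hue shift.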